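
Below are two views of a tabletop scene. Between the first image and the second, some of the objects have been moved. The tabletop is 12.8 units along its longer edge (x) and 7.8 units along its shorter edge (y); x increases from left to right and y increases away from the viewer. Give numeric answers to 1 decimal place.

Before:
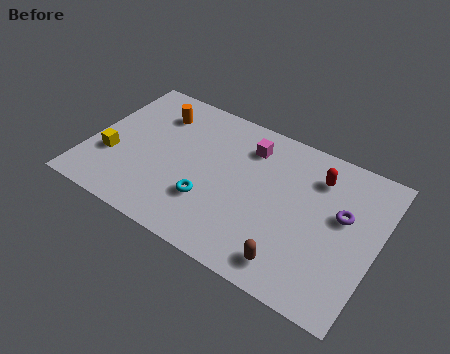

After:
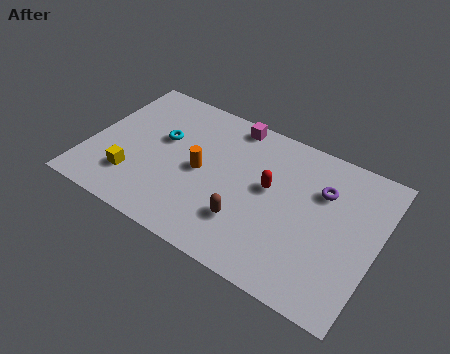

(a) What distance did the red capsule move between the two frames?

2.5

The red capsule moved from about (9.9, 6.0) to (8.0, 4.4), a distance of √(1.9² + 1.6²) ≈ 2.5.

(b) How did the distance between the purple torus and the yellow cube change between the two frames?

-1.6

They were about 10.3 units apart before and 8.7 after — 1.6 units closer together.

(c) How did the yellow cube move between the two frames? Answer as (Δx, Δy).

(1.1, -0.7)

The yellow cube started near (1.1, 2.7) and ended near (2.2, 2.0).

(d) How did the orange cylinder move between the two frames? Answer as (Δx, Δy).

(2.4, -2.2)

The orange cylinder started near (2.6, 6.0) and ended near (5.0, 3.8).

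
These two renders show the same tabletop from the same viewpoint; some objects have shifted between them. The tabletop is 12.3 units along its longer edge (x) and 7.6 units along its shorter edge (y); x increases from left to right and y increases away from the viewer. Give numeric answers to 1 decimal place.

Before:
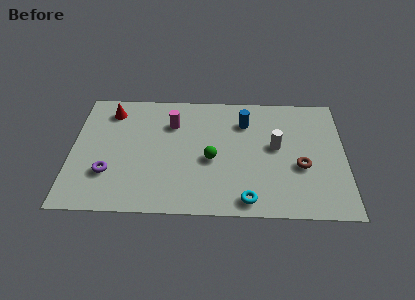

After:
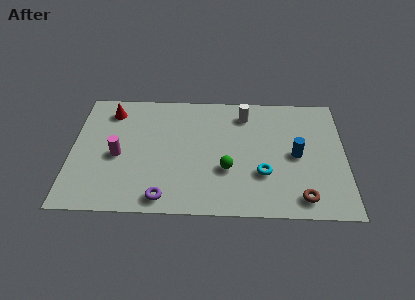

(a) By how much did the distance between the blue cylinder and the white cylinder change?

+1.3

The distance was about 2.1 in the first image and 3.4 in the second, so they moved 1.3 units further apart.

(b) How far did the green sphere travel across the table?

0.9

The green sphere was near (6.3, 3.3) before and (7.0, 2.7) after, so it travelled √(0.7² + 0.6²) ≈ 0.9 units.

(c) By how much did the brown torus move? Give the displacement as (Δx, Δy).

(0.0, -1.9)

The brown torus started near (10.3, 3.0) and ended near (10.3, 1.1).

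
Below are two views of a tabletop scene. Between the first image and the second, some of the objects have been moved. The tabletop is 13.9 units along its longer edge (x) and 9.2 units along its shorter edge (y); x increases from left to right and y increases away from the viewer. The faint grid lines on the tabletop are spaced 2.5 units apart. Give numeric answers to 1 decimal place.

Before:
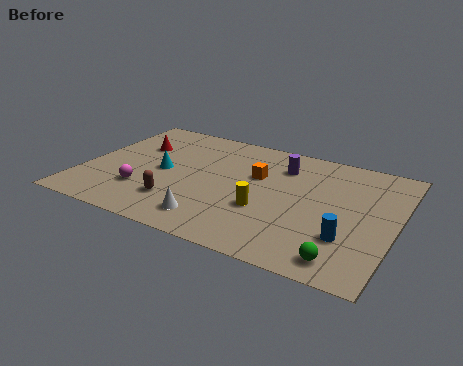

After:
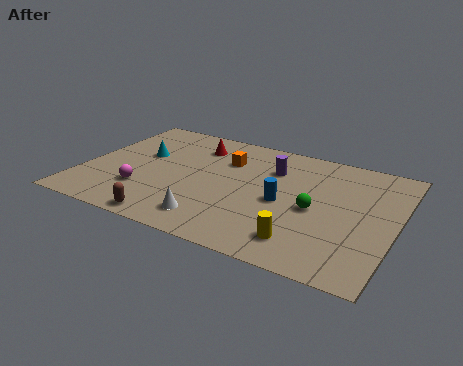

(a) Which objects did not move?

the magenta sphere and the white cone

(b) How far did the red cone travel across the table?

2.8

The red cone was near (2.0, 6.2) before and (4.6, 7.2) after, so it travelled √(2.6² + 1.0²) ≈ 2.8 units.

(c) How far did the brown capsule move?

1.5

The brown capsule was near (4.5, 2.3) before and (4.4, 0.8) after, so it travelled √(0.1² + 1.5²) ≈ 1.5 units.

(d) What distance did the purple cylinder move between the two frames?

0.6

The purple cylinder was near (8.6, 7.0) before and (8.2, 6.6) after, so it travelled √(0.4² + 0.4²) ≈ 0.6 units.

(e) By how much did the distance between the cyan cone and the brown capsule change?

+2.7

Before: roughly 2.4 units apart; after: 5.1. That's 2.7 units further apart.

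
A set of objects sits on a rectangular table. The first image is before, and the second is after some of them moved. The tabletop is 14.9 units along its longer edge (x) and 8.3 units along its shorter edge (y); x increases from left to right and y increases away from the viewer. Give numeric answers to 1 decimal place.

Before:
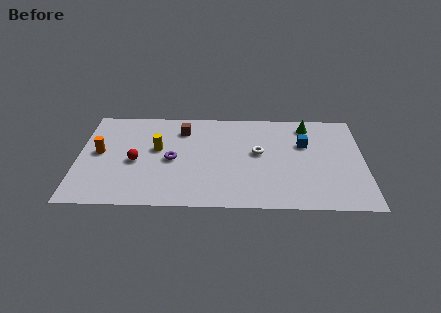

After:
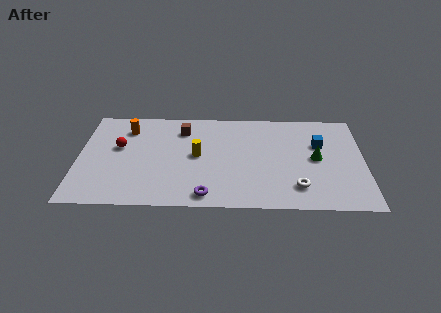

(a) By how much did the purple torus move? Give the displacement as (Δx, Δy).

(1.8, -2.9)

From the two frames, the purple torus sits at roughly (4.9, 3.9) before and (6.7, 1.0) after.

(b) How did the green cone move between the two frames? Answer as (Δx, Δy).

(0.4, -2.8)

From the two frames, the green cone sits at roughly (12.0, 7.0) before and (12.4, 4.2) after.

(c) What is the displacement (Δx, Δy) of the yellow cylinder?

(2.1, -0.5)

From the two frames, the yellow cylinder sits at roughly (4.1, 4.8) before and (6.2, 4.3) after.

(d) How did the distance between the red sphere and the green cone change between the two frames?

+0.7

They were about 9.6 units apart before and 10.3 after — 0.7 units further apart.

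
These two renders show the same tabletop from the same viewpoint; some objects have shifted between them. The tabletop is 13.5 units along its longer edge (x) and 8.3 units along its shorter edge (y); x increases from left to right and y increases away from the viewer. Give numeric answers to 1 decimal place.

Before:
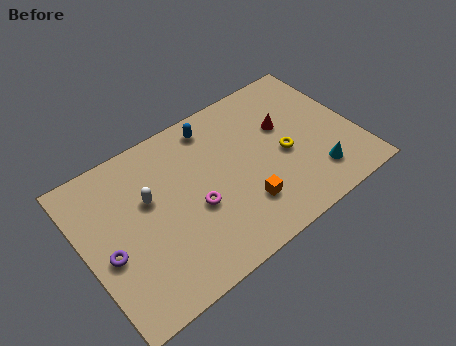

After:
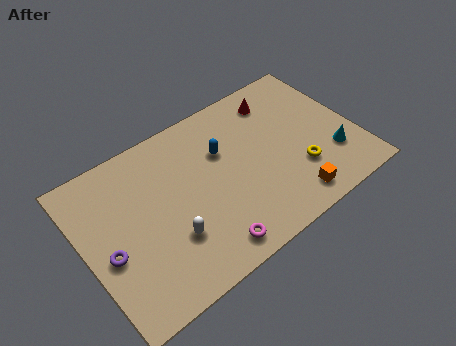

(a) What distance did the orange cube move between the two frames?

2.4

The orange cube moved from about (7.5, 2.2) to (9.7, 1.2), a distance of √(2.2² + 1.0²) ≈ 2.4.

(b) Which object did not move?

the purple torus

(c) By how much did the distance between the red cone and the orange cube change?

+1.6

They were about 4.0 units apart before and 5.6 after — 1.6 units further apart.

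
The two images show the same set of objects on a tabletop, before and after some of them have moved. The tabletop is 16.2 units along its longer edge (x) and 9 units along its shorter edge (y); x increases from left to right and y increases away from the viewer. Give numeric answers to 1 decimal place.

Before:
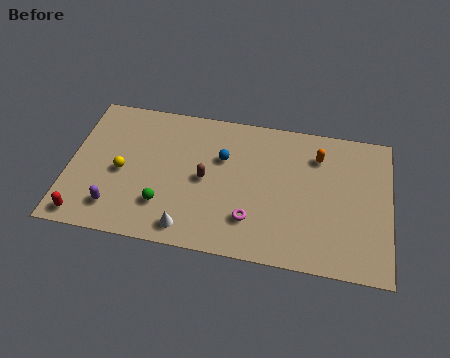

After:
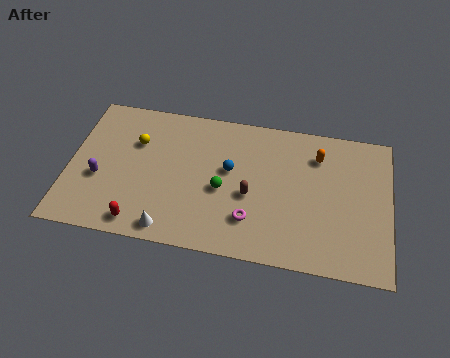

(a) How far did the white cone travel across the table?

0.9

The white cone moved from about (6.2, 1.2) to (5.3, 1.0), a distance of √(0.9² + 0.2²) ≈ 0.9.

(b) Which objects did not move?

the orange capsule and the magenta torus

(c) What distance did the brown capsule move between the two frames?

2.4

From (6.9, 4.4) to (9.2, 3.8), the brown capsule covered √(2.3² + 0.6²) ≈ 2.4 units.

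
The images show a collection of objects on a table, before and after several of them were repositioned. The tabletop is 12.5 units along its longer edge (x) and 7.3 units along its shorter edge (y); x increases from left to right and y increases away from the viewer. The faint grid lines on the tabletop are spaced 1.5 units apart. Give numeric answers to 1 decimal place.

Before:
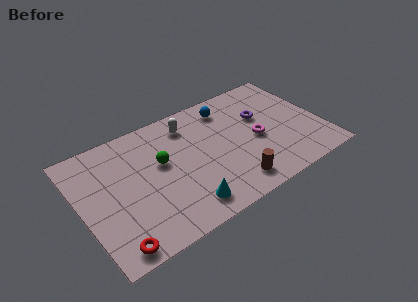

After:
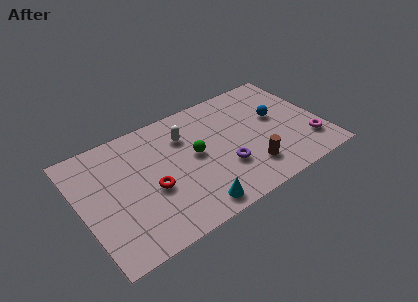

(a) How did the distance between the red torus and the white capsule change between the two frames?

-3.8

Before: roughly 6.9 units apart; after: 3.1. That's 3.8 units closer together.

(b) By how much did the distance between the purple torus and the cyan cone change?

-3.4

They were about 5.8 units apart before and 2.4 after — 3.4 units closer together.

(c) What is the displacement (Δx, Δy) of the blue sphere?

(2.3, -1.8)

The blue sphere was at about (8.0, 6.0) and moved to about (10.3, 4.2).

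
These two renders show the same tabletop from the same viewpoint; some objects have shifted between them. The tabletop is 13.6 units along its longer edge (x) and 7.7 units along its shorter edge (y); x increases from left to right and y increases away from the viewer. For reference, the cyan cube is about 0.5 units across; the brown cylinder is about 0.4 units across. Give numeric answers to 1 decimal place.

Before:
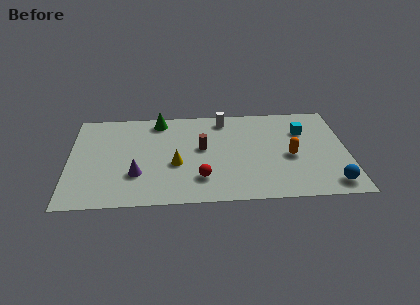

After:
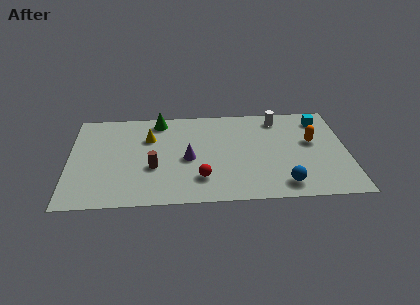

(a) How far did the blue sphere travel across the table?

2.3

From (12.7, 1.1) to (10.4, 1.2), the blue sphere covered √(2.3² + 0.1²) ≈ 2.3 units.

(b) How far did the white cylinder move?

2.7

The white cylinder moved from about (7.6, 6.6) to (10.3, 6.5), a distance of √(2.7² + 0.1²) ≈ 2.7.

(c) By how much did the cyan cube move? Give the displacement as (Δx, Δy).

(0.9, 0.9)

From the two frames, the cyan cube sits at roughly (11.5, 5.4) before and (12.4, 6.3) after.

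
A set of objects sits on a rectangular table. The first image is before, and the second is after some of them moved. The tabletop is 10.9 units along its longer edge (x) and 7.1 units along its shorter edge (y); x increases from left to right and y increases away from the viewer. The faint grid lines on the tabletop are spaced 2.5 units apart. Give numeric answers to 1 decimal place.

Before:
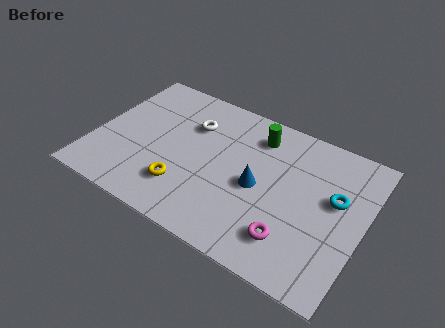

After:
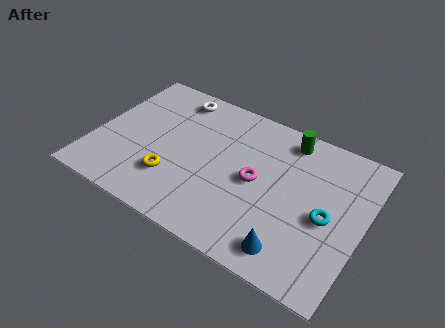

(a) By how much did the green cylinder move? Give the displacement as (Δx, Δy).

(1.2, 0.4)

The green cylinder was at about (6.3, 5.7) and moved to about (7.5, 6.1).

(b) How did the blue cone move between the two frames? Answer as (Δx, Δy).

(1.7, -2.2)

The blue cone was at about (6.7, 3.3) and moved to about (8.4, 1.1).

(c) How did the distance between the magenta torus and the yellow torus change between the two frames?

-0.9

The distance was about 4.4 in the first image and 3.5 in the second, so they moved 0.9 units closer together.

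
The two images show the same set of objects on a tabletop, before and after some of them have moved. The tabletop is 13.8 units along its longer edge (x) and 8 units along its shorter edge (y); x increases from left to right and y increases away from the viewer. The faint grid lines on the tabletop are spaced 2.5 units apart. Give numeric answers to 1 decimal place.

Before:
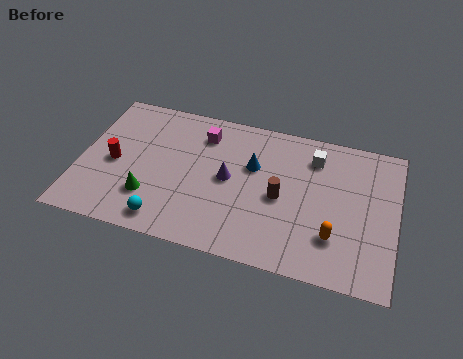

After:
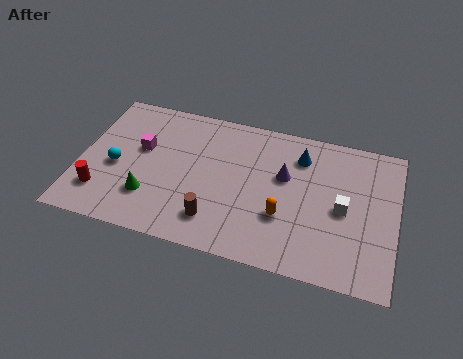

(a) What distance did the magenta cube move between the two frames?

3.0

The magenta cube moved from about (5.2, 6.3) to (2.6, 4.8), a distance of √(2.6² + 1.5²) ≈ 3.0.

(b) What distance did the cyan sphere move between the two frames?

3.4

The cyan sphere was near (4.0, 1.1) before and (1.6, 3.5) after, so it travelled √(2.4² + 2.4²) ≈ 3.4 units.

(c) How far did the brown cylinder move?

3.4

From (8.8, 3.7) to (6.1, 1.7), the brown cylinder covered √(2.7² + 2.0²) ≈ 3.4 units.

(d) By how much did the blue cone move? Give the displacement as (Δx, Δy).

(2.0, 1.1)

From the two frames, the blue cone sits at roughly (7.5, 5.1) before and (9.5, 6.2) after.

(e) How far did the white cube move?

2.9

The white cube was near (10.1, 6.3) before and (11.5, 3.8) after, so it travelled √(1.4² + 2.5²) ≈ 2.9 units.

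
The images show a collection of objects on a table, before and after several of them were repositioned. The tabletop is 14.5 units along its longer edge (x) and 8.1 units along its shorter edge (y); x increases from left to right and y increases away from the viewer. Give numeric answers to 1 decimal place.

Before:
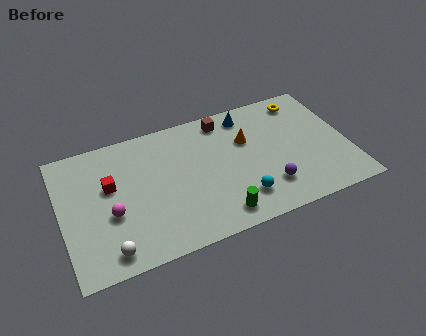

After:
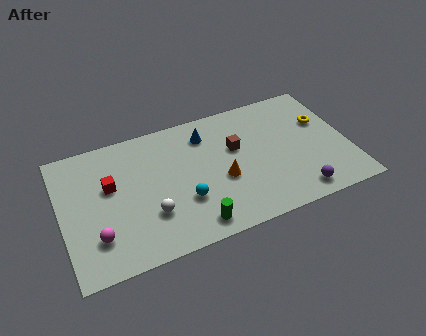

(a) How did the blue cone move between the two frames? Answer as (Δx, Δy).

(-2.2, -0.5)

The blue cone was at about (9.7, 6.9) and moved to about (7.5, 6.4).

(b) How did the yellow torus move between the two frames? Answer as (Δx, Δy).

(0.8, -1.7)

From the two frames, the yellow torus sits at roughly (12.6, 6.9) before and (13.4, 5.2) after.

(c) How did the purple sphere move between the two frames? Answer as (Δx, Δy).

(1.4, -0.9)

The purple sphere started near (10.2, 2.0) and ended near (11.6, 1.1).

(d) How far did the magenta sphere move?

1.4

From (2.4, 3.2) to (1.6, 2.1), the magenta sphere covered √(0.8² + 1.1²) ≈ 1.4 units.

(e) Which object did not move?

the red cube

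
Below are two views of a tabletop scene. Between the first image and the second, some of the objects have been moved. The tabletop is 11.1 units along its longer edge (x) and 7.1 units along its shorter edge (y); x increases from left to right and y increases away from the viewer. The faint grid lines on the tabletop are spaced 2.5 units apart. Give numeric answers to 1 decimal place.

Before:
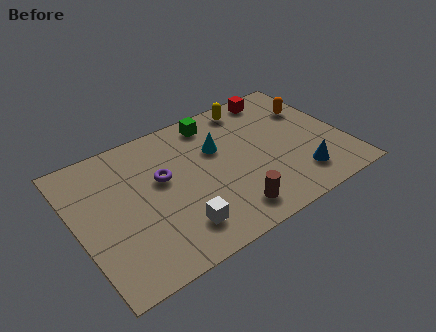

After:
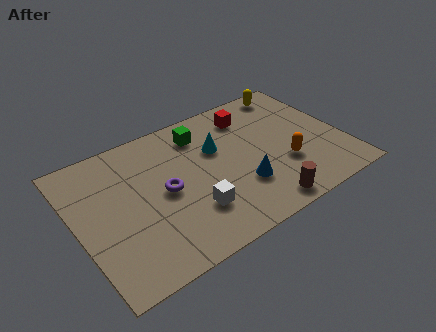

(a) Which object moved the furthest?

the orange capsule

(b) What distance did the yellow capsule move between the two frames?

1.9

The yellow capsule moved from about (7.7, 6.2) to (9.6, 6.3), a distance of √(1.9² + 0.1²) ≈ 1.9.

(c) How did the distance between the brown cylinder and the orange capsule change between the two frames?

-3.5

They were about 5.6 units apart before and 2.1 after — 3.5 units closer together.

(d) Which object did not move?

the cyan cone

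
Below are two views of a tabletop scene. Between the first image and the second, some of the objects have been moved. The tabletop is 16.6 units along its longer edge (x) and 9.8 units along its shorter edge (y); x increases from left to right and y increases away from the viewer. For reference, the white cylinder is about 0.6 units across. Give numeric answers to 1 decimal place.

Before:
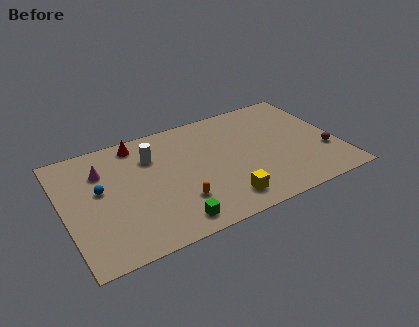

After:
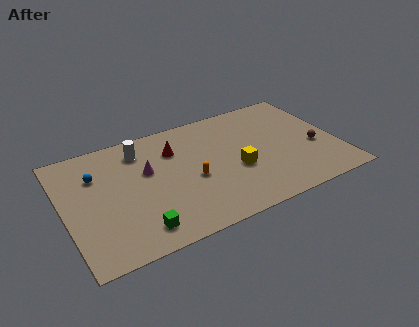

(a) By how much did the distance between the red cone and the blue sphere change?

+0.8

They were about 4.0 units apart before and 4.8 after — 0.8 units further apart.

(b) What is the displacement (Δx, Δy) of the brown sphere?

(-0.5, 0.7)

The brown sphere was at about (15.7, 3.2) and moved to about (15.2, 3.9).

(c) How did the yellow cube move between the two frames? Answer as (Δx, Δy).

(1.1, 2.2)

From the two frames, the yellow cube sits at roughly (9.2, 1.7) before and (10.3, 3.9) after.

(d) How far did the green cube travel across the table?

2.0

From (6.0, 1.3) to (4.0, 1.6), the green cube covered √(2.0² + 0.3²) ≈ 2.0 units.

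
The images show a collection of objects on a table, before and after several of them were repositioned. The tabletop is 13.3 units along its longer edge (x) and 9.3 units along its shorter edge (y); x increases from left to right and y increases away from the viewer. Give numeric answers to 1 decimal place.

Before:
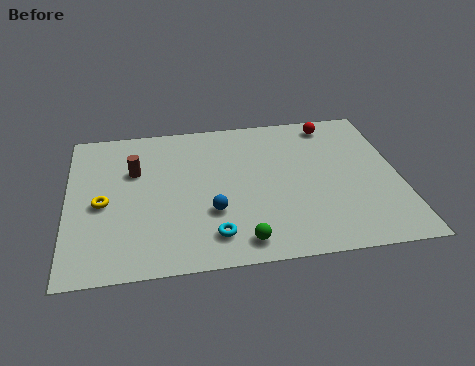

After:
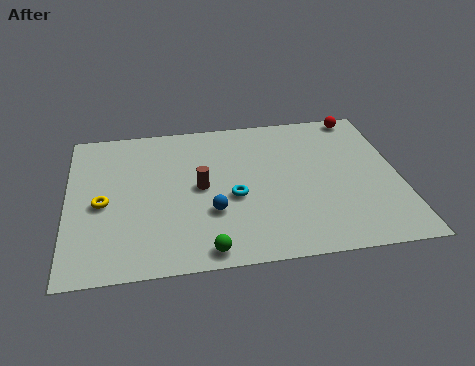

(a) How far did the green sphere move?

1.4

The green sphere moved from about (6.8, 1.2) to (5.4, 0.9), a distance of √(1.4² + 0.3²) ≈ 1.4.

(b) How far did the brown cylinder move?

3.0

The brown cylinder moved from about (2.7, 6.1) to (5.3, 4.7), a distance of √(2.6² + 1.4²) ≈ 3.0.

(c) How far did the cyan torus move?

2.4

From (5.7, 1.7) to (6.6, 3.9), the cyan torus covered √(0.9² + 2.2²) ≈ 2.4 units.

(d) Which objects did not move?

the blue sphere and the yellow torus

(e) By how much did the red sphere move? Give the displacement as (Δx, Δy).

(1.2, 0.4)

The red sphere started near (10.8, 8.1) and ended near (12.0, 8.5).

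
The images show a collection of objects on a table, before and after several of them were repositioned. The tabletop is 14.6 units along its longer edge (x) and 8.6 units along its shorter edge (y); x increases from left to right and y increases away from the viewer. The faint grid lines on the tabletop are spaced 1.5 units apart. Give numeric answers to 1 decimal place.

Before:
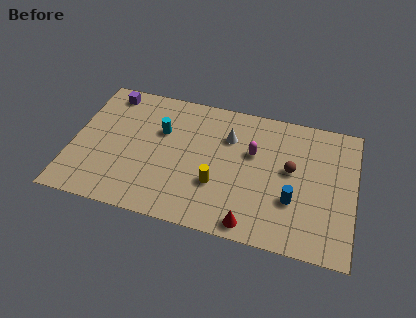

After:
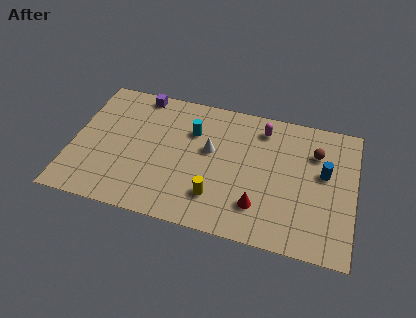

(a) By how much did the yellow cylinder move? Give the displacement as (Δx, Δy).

(0.0, -0.8)

The yellow cylinder was at about (7.6, 2.9) and moved to about (7.6, 2.1).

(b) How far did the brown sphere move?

1.8

The brown sphere was near (11.3, 4.8) before and (12.5, 6.2) after, so it travelled √(1.2² + 1.4²) ≈ 1.8 units.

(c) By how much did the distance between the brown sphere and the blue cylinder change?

-0.6

The distance was about 1.9 in the first image and 1.3 in the second, so they moved 0.6 units closer together.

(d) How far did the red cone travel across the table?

1.2

The red cone moved from about (9.5, 0.9) to (9.8, 2.1), a distance of √(0.3² + 1.2²) ≈ 1.2.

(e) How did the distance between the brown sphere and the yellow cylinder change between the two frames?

+2.2

They were about 4.2 units apart before and 6.4 after — 2.2 units further apart.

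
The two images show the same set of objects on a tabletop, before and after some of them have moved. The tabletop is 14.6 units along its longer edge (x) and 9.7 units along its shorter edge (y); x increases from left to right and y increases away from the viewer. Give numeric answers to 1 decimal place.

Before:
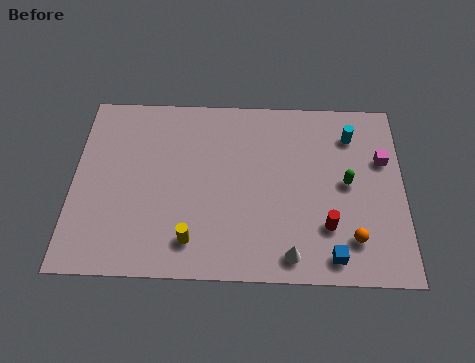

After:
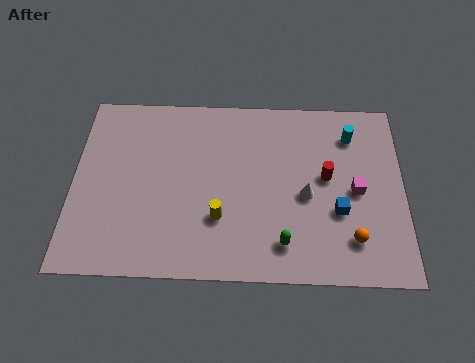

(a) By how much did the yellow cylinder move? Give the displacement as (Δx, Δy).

(1.2, 1.2)

The yellow cylinder was at about (5.3, 1.8) and moved to about (6.5, 3.0).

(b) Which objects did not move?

the orange sphere and the cyan cylinder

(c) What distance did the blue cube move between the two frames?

2.3

The blue cube was near (11.4, 1.2) before and (11.7, 3.5) after, so it travelled √(0.3² + 2.3²) ≈ 2.3 units.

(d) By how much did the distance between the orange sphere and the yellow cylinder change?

-1.1

Before: roughly 7.0 units apart; after: 5.9. That's 1.1 units closer together.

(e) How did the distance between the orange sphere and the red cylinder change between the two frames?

+2.1

They were about 1.3 units apart before and 3.4 after — 2.1 units further apart.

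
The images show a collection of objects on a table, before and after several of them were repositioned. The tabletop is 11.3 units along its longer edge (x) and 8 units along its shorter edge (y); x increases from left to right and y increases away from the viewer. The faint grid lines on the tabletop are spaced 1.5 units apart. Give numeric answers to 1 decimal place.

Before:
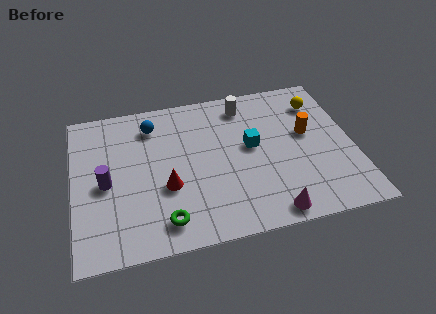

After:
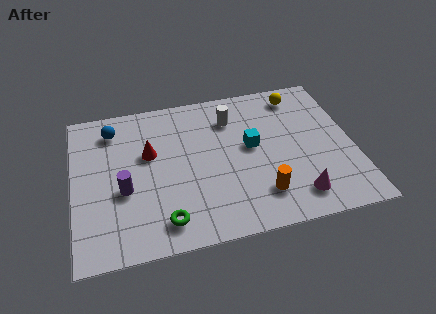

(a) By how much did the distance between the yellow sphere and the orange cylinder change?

+3.6

They were about 1.7 units apart before and 5.3 after — 3.6 units further apart.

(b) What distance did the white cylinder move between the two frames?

0.8

The white cylinder was near (7.1, 6.7) before and (6.5, 6.1) after, so it travelled √(0.6² + 0.6²) ≈ 0.8 units.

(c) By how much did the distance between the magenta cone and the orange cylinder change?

-2.7

Before: roughly 4.2 units apart; after: 1.5. That's 2.7 units closer together.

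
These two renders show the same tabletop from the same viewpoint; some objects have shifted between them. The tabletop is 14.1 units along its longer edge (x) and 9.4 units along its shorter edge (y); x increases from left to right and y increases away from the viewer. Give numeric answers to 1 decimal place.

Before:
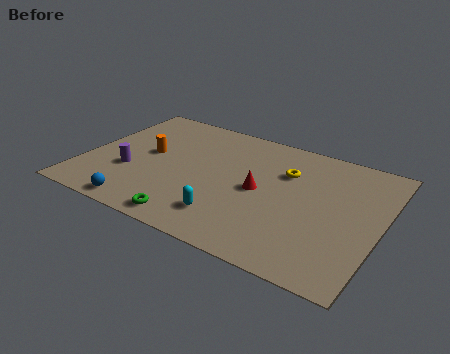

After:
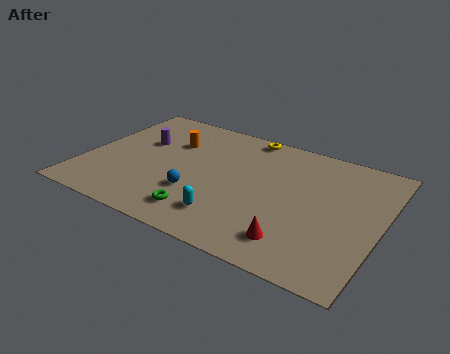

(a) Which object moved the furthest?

the red cone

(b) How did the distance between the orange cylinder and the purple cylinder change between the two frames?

-0.4

The distance was about 1.9 in the first image and 1.5 in the second, so they moved 0.4 units closer together.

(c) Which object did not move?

the cyan capsule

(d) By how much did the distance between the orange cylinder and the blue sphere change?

-0.3

Before: roughly 4.2 units apart; after: 3.9. That's 0.3 units closer together.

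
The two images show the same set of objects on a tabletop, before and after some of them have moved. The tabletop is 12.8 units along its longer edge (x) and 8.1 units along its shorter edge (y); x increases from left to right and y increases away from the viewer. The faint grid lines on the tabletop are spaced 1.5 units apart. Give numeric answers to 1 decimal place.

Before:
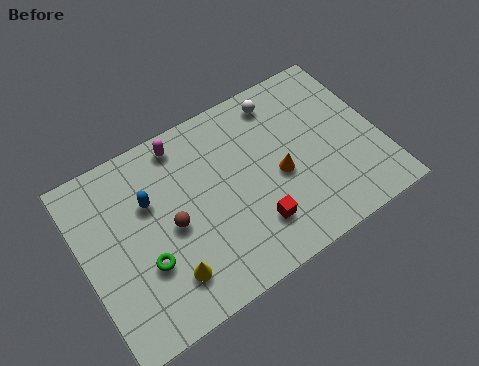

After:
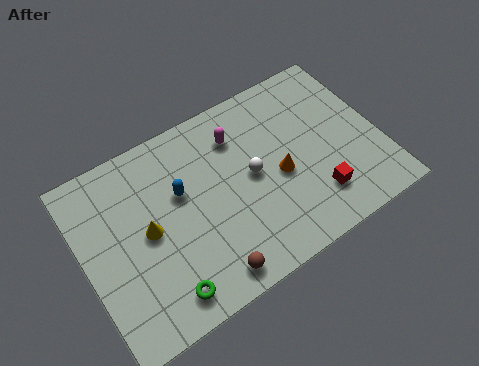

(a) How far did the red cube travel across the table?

2.7

The red cube was near (7.0, 2.0) before and (9.7, 1.9) after, so it travelled √(2.7² + 0.1²) ≈ 2.7 units.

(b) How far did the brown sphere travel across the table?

3.0

The brown sphere moved from about (3.7, 3.8) to (4.8, 1.0), a distance of √(1.1² + 2.8²) ≈ 3.0.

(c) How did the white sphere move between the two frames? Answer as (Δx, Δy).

(-1.7, -2.7)

From the two frames, the white sphere sits at roughly (9.0, 6.9) before and (7.3, 4.2) after.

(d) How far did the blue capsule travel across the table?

1.3

The blue capsule was near (3.0, 5.3) before and (4.3, 5.0) after, so it travelled √(1.3² + 0.3²) ≈ 1.3 units.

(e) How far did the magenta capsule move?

2.5

The magenta capsule was near (4.7, 7.1) before and (7.0, 6.2) after, so it travelled √(2.3² + 0.9²) ≈ 2.5 units.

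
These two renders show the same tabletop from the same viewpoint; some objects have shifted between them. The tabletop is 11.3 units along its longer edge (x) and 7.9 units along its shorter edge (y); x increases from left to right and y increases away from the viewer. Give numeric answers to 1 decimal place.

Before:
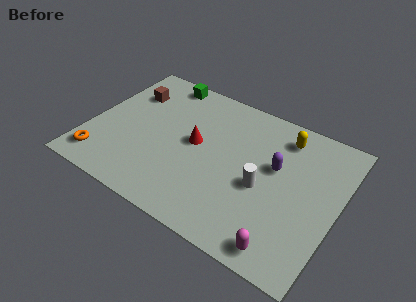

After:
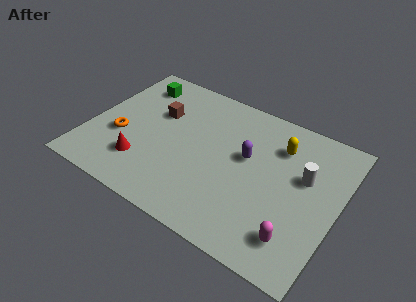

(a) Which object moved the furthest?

the red cone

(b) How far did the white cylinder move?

2.2

From (8.0, 3.4) to (9.7, 4.8), the white cylinder covered √(1.7² + 1.4²) ≈ 2.2 units.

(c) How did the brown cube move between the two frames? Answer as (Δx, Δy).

(1.5, -0.6)

The brown cube was at about (1.4, 5.7) and moved to about (2.9, 5.1).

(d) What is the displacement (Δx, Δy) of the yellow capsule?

(-0.1, -0.6)

The yellow capsule was at about (8.5, 6.5) and moved to about (8.4, 5.9).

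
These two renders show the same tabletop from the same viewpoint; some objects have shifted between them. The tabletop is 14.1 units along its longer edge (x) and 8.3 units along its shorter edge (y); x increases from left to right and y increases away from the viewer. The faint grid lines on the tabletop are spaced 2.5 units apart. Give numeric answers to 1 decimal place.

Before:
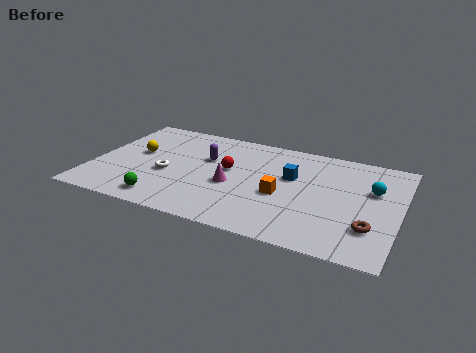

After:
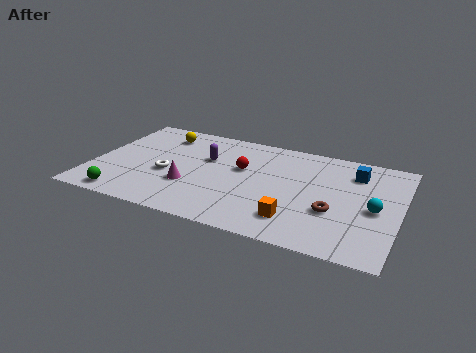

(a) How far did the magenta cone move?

2.0

The magenta cone was near (6.5, 3.5) before and (4.6, 2.8) after, so it travelled √(1.9² + 0.7²) ≈ 2.0 units.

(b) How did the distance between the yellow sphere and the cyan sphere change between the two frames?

-0.3

The distance was about 10.9 in the first image and 10.6 in the second, so they moved 0.3 units closer together.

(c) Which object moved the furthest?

the blue cube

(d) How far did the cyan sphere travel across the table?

1.5

The cyan sphere moved from about (12.8, 5.3) to (13.0, 3.8), a distance of √(0.2² + 1.5²) ≈ 1.5.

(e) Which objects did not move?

the purple capsule and the white torus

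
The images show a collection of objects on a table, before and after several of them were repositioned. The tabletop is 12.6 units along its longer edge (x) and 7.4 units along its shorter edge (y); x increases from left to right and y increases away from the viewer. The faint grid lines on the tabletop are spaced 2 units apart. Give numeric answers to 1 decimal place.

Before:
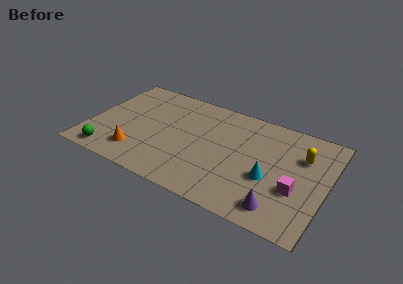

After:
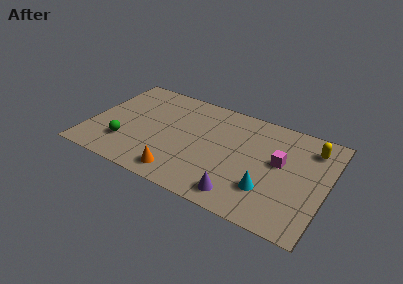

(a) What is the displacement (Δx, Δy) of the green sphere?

(0.7, 1.1)

From the two frames, the green sphere sits at roughly (1.4, 0.9) before and (2.1, 2.0) after.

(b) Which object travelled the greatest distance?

the orange cone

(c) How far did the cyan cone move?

0.8

The cyan cone was near (9.7, 2.9) before and (9.7, 2.1) after, so it travelled √(0.0² + 0.8²) ≈ 0.8 units.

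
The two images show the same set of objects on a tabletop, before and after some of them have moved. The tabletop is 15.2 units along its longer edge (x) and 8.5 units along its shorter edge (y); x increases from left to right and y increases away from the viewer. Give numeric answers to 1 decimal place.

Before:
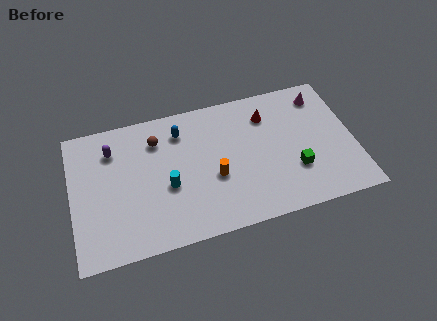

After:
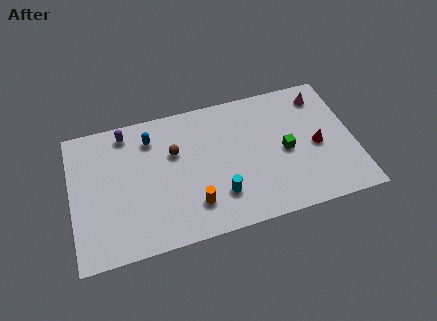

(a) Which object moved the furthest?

the red cone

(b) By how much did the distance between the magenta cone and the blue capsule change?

+1.6

The distance was about 7.7 in the first image and 9.3 in the second, so they moved 1.6 units further apart.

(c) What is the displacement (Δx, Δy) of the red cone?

(2.5, -2.6)

The red cone started near (10.7, 6.5) and ended near (13.2, 3.9).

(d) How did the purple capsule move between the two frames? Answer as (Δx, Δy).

(0.8, 0.9)

The purple capsule was at about (2.3, 6.5) and moved to about (3.1, 7.4).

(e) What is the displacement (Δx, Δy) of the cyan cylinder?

(2.7, -1.3)

From the two frames, the cyan cylinder sits at roughly (5.1, 3.5) before and (7.8, 2.2) after.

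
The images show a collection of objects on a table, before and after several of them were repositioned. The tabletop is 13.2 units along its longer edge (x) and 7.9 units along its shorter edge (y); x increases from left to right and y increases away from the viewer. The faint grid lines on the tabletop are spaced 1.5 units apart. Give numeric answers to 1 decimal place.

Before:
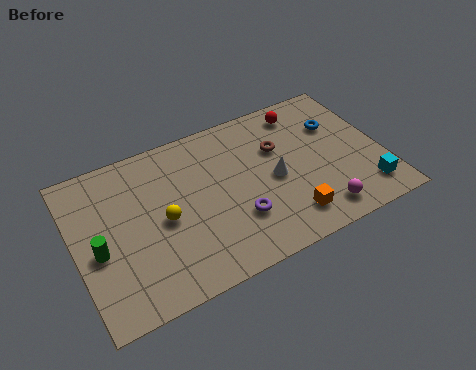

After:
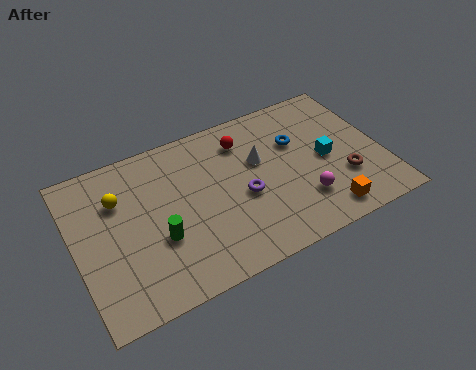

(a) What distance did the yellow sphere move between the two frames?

2.5

From (3.7, 3.7) to (2.0, 5.5), the yellow sphere covered √(1.7² + 1.8²) ≈ 2.5 units.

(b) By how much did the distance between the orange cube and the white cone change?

+2.2

Before: roughly 2.2 units apart; after: 4.4. That's 2.2 units further apart.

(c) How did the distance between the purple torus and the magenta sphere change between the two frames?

-0.9

The distance was about 3.6 in the first image and 2.7 in the second, so they moved 0.9 units closer together.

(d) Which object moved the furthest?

the brown torus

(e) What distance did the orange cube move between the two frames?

1.6

The orange cube moved from about (8.8, 1.5) to (10.3, 1.1), a distance of √(1.5² + 0.4²) ≈ 1.6.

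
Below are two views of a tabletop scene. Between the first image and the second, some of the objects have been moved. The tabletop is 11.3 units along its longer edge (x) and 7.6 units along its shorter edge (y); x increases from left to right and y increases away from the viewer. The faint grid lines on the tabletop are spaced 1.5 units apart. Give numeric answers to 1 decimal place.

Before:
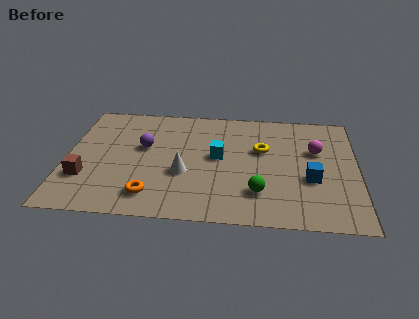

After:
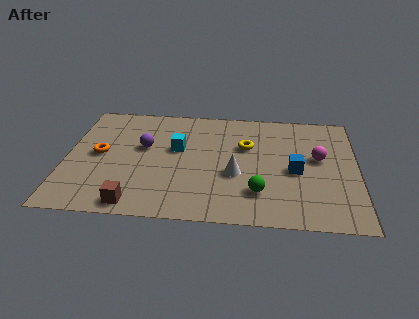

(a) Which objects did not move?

the green sphere and the purple sphere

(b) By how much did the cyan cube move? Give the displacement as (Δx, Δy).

(-1.6, 0.4)

From the two frames, the cyan cube sits at roughly (5.9, 4.1) before and (4.3, 4.5) after.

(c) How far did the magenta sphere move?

0.5

The magenta sphere was near (9.7, 4.8) before and (9.8, 4.3) after, so it travelled √(0.1² + 0.5²) ≈ 0.5 units.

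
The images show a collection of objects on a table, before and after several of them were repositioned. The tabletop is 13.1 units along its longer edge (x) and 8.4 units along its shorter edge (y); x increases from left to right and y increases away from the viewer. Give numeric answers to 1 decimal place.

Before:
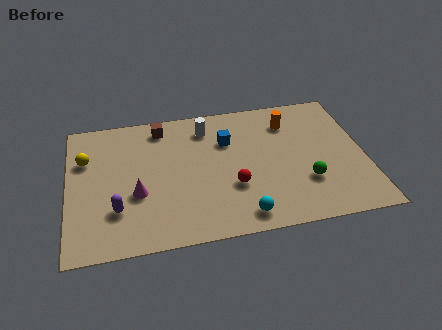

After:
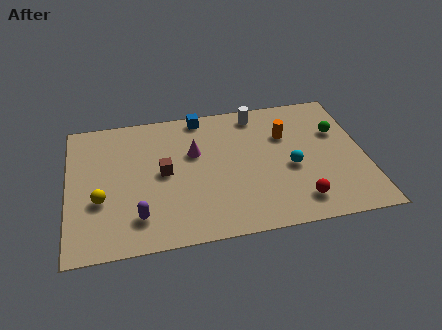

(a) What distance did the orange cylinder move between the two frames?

0.8

The orange cylinder was near (9.9, 6.5) before and (9.7, 5.7) after, so it travelled √(0.2² + 0.8²) ≈ 0.8 units.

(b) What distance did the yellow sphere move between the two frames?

2.7

The yellow sphere moved from about (0.8, 5.7) to (1.4, 3.1), a distance of √(0.6² + 2.6²) ≈ 2.7.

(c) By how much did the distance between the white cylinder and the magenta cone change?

-1.3

The distance was about 4.8 in the first image and 3.5 in the second, so they moved 1.3 units closer together.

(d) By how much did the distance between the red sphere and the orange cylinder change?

-0.3

The distance was about 4.5 in the first image and 4.2 in the second, so they moved 0.3 units closer together.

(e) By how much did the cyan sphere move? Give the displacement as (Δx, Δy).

(2.3, 2.5)

The cyan sphere was at about (7.5, 1.1) and moved to about (9.8, 3.6).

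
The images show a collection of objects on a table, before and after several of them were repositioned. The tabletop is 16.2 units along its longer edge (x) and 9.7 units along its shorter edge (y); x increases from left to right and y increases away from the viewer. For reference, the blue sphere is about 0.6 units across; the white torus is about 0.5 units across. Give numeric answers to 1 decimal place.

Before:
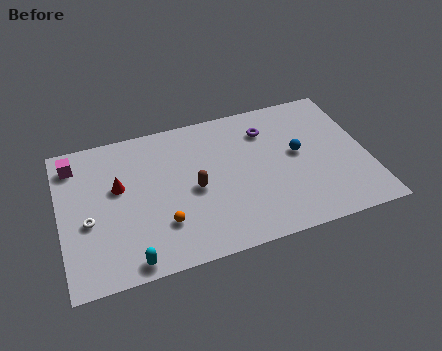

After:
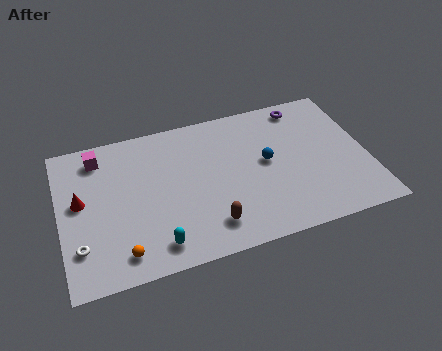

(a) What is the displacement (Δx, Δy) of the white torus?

(-0.5, -1.5)

The white torus started near (1.4, 4.0) and ended near (0.9, 2.5).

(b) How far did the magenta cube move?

1.3

The magenta cube moved from about (0.9, 8.0) to (2.2, 8.1), a distance of √(1.3² + 0.1²) ≈ 1.3.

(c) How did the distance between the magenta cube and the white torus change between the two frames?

+1.7

The distance was about 4.0 in the first image and 5.7 in the second, so they moved 1.7 units further apart.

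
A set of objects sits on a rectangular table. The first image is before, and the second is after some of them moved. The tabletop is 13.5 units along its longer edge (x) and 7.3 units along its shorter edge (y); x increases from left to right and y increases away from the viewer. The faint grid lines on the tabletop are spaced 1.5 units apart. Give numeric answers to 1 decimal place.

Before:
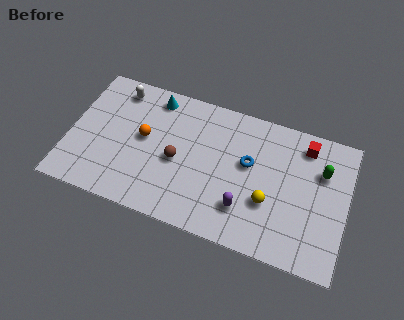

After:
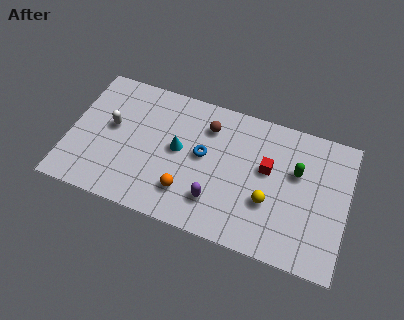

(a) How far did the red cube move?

2.5

From (11.3, 6.1) to (9.6, 4.3), the red cube covered √(1.7² + 1.8²) ≈ 2.5 units.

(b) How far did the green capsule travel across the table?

1.3

The green capsule was near (12.2, 5.0) before and (11.0, 4.6) after, so it travelled √(1.2² + 0.4²) ≈ 1.3 units.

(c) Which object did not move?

the yellow sphere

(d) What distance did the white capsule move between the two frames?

2.1

The white capsule moved from about (2.1, 6.2) to (2.0, 4.1), a distance of √(0.1² + 2.1²) ≈ 2.1.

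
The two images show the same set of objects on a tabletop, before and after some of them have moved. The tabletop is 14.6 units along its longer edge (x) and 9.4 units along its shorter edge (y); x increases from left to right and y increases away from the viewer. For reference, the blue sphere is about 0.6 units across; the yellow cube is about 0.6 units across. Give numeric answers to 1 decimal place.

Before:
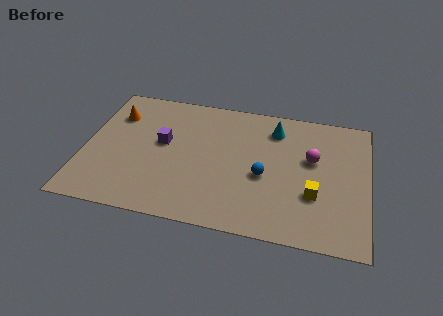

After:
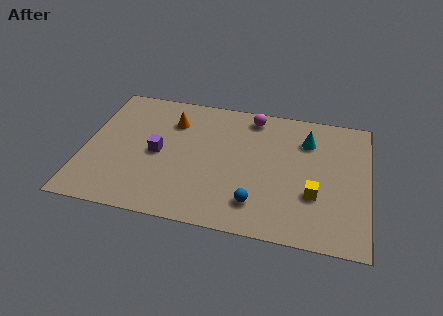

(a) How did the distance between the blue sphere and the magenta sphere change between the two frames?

+3.3

The distance was about 2.9 in the first image and 6.2 in the second, so they moved 3.3 units further apart.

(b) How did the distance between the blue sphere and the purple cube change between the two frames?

+0.3

They were about 5.5 units apart before and 5.8 after — 0.3 units further apart.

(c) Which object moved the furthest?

the magenta sphere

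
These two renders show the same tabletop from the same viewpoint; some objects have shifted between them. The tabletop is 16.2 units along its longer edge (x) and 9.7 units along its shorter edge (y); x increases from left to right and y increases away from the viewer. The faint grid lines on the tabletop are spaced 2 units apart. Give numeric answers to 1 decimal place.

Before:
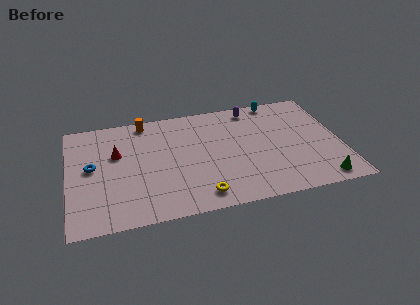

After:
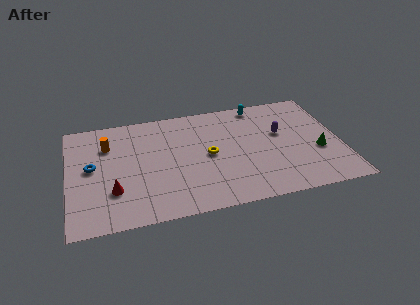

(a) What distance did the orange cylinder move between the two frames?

2.9

The orange cylinder moved from about (4.7, 8.7) to (2.4, 7.0), a distance of √(2.3² + 1.7²) ≈ 2.9.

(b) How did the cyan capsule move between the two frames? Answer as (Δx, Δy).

(-1.1, -0.2)

From the two frames, the cyan capsule sits at roughly (12.7, 8.9) before and (11.6, 8.7) after.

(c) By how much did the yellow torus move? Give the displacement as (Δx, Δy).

(0.7, 3.4)

The yellow torus started near (7.6, 1.4) and ended near (8.3, 4.8).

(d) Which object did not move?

the blue torus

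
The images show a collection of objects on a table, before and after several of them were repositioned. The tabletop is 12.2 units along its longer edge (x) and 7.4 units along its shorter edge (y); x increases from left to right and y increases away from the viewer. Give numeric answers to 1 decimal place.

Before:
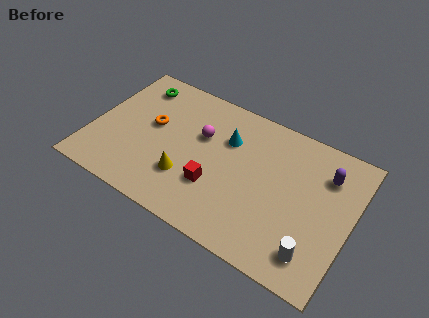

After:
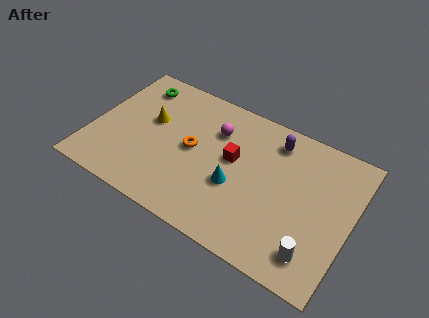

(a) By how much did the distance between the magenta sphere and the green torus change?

+0.4

The distance was about 3.7 in the first image and 4.1 in the second, so they moved 0.4 units further apart.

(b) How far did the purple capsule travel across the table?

2.6

From (10.8, 5.5) to (8.3, 6.1), the purple capsule covered √(2.5² + 0.6²) ≈ 2.6 units.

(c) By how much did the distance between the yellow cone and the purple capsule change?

-1.0

The distance was about 6.9 in the first image and 5.9 in the second, so they moved 1.0 units closer together.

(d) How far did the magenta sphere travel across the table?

0.8

The magenta sphere moved from about (5.0, 4.7) to (5.6, 5.3), a distance of √(0.6² + 0.6²) ≈ 0.8.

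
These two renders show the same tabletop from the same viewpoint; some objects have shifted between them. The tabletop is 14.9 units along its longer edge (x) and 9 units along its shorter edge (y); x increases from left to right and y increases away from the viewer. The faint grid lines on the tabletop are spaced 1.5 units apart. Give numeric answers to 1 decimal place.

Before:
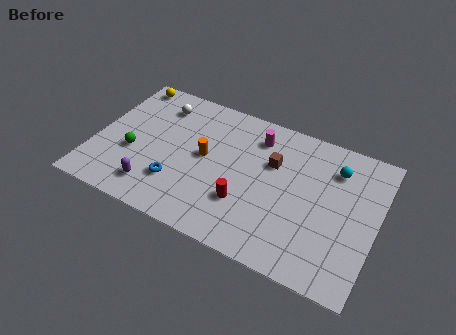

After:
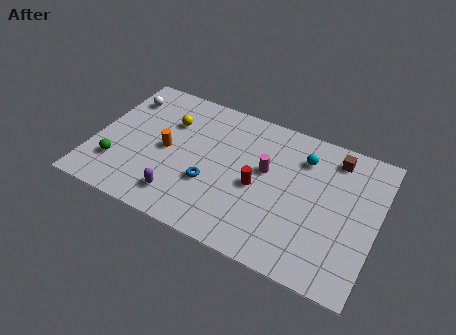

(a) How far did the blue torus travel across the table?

1.8

From (4.6, 2.5) to (6.3, 3.2), the blue torus covered √(1.7² + 0.7²) ≈ 1.8 units.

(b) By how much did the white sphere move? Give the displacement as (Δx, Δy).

(-1.9, -0.2)

The white sphere was at about (3.0, 7.2) and moved to about (1.1, 7.0).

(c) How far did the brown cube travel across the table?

3.5

The brown cube was near (9.3, 5.9) before and (12.4, 7.6) after, so it travelled √(3.1² + 1.7²) ≈ 3.5 units.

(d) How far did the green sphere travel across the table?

1.3

The green sphere was near (2.1, 3.5) before and (1.4, 2.4) after, so it travelled √(0.7² + 1.1²) ≈ 1.3 units.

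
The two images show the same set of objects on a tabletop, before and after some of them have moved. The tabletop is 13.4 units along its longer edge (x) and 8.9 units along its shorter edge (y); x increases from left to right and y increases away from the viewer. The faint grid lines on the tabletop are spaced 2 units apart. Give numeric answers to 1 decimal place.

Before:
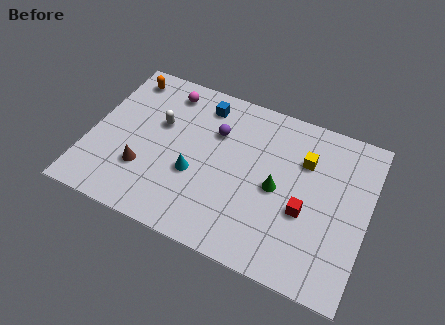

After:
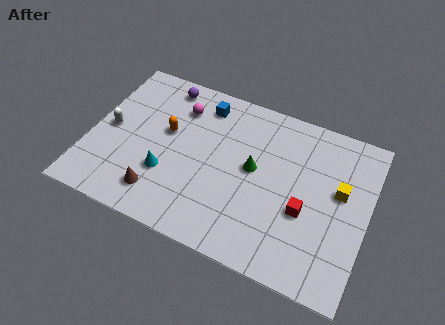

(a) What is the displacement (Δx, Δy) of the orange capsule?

(2.4, -2.4)

From the two frames, the orange capsule sits at roughly (1.2, 7.6) before and (3.6, 5.2) after.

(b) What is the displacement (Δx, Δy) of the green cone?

(-1.2, 0.6)

From the two frames, the green cone sits at roughly (9.1, 4.2) before and (7.9, 4.8) after.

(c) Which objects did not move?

the blue cube and the red cube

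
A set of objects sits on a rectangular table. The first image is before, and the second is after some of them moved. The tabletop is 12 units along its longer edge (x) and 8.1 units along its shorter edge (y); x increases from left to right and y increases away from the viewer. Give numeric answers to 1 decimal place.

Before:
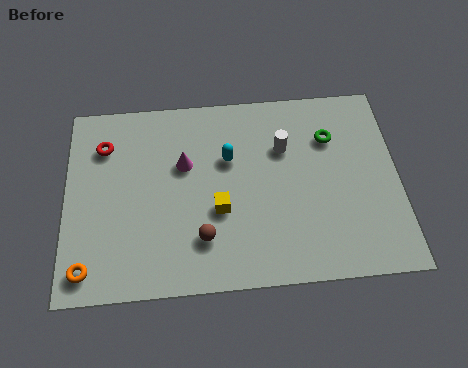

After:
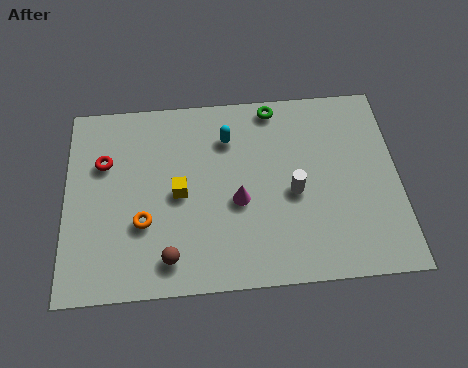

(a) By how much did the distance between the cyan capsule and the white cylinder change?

+1.4

They were about 2.0 units apart before and 3.4 after — 1.4 units further apart.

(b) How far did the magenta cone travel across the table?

2.5

From (4.3, 5.1) to (6.2, 3.4), the magenta cone covered √(1.9² + 1.7²) ≈ 2.5 units.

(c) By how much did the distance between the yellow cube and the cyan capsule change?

+0.7

They were about 2.1 units apart before and 2.8 after — 0.7 units further apart.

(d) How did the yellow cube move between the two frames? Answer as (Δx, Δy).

(-1.4, 0.8)

From the two frames, the yellow cube sits at roughly (5.5, 3.1) before and (4.1, 3.9) after.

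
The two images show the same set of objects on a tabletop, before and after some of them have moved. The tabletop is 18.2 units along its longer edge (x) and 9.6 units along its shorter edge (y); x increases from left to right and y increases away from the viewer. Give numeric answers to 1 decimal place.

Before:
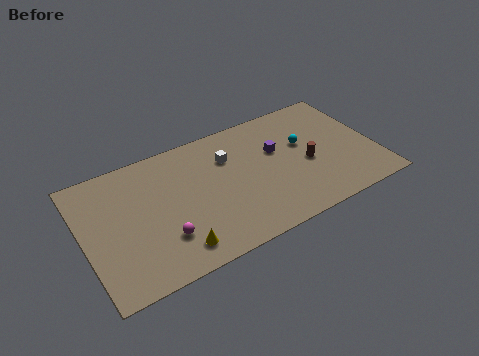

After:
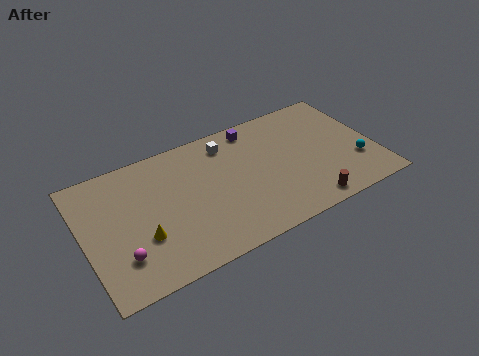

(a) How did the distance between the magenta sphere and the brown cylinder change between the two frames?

+2.1

They were about 9.4 units apart before and 11.5 after — 2.1 units further apart.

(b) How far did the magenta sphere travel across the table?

2.6

The magenta sphere moved from about (4.6, 2.7) to (2.0, 2.5), a distance of √(2.6² + 0.2²) ≈ 2.6.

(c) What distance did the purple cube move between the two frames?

2.6

The purple cube moved from about (12.2, 6.0) to (11.1, 8.4), a distance of √(1.1² + 2.4²) ≈ 2.6.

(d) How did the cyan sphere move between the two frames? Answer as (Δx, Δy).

(3.0, -2.8)

The cyan sphere started near (13.9, 5.8) and ended near (16.9, 3.0).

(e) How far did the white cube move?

1.1

The white cube moved from about (9.2, 6.8) to (9.3, 7.9), a distance of √(0.1² + 1.1²) ≈ 1.1.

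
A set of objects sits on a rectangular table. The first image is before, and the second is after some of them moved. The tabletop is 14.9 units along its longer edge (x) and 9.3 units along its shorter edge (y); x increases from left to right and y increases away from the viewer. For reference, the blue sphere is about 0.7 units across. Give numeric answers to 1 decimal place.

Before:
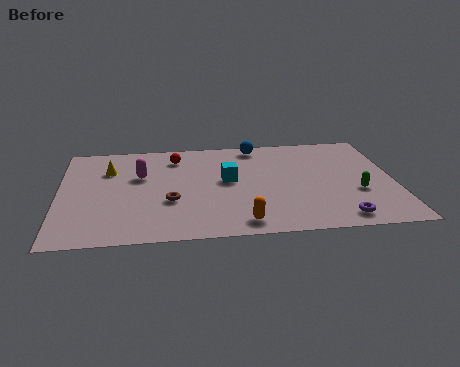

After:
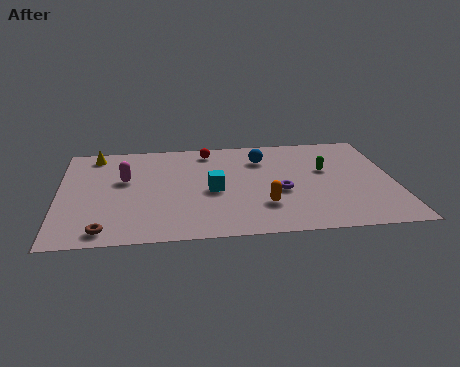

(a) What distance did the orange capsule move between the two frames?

1.7

From (8.0, 1.2) to (9.0, 2.6), the orange capsule covered √(1.0² + 1.4²) ≈ 1.7 units.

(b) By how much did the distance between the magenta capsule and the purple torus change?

-2.8

Before: roughly 9.9 units apart; after: 7.1. That's 2.8 units closer together.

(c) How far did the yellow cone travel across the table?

1.6

The yellow cone was near (2.2, 6.6) before and (1.6, 8.1) after, so it travelled √(0.6² + 1.5²) ≈ 1.6 units.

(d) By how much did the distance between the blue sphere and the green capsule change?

-3.4

The distance was about 6.5 in the first image and 3.1 in the second, so they moved 3.4 units closer together.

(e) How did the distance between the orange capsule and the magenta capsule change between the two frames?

+0.4

The distance was about 6.4 in the first image and 6.8 in the second, so they moved 0.4 units further apart.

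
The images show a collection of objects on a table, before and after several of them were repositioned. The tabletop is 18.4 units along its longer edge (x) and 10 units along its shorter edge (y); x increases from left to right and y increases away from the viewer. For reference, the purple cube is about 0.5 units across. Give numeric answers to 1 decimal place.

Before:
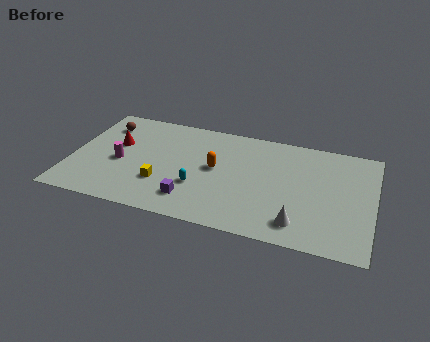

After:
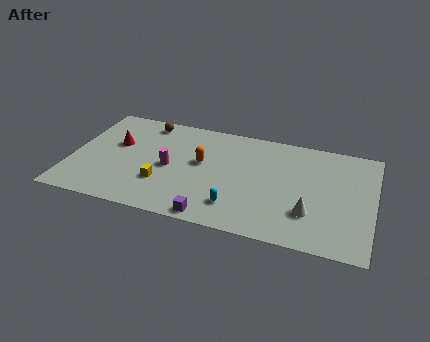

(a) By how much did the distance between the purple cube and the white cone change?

-0.5

The distance was about 6.5 in the first image and 6.0 in the second, so they moved 0.5 units closer together.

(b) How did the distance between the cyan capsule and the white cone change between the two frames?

-1.9

They were about 6.4 units apart before and 4.5 after — 1.9 units closer together.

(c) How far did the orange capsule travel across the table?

0.9

From (8.8, 5.4) to (7.9, 5.7), the orange capsule covered √(0.9² + 0.3²) ≈ 0.9 units.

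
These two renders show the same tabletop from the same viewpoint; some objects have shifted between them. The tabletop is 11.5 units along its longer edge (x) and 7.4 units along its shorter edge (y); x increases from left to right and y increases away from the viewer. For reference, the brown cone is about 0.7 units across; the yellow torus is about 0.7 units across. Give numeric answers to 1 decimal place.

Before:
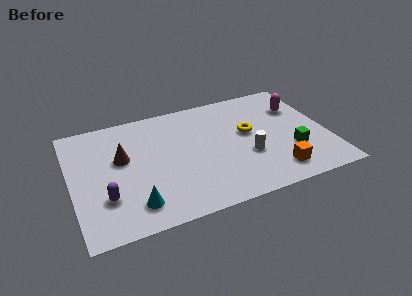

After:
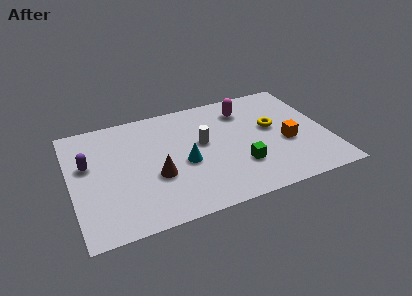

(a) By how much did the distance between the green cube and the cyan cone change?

-4.7

The distance was about 7.3 in the first image and 2.6 in the second, so they moved 4.7 units closer together.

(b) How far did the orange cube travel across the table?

1.8

From (8.9, 1.3) to (9.6, 3.0), the orange cube covered √(0.7² + 1.7²) ≈ 1.8 units.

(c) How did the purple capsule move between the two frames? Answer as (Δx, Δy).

(-0.6, 2.3)

The purple capsule was at about (1.4, 2.2) and moved to about (0.8, 4.5).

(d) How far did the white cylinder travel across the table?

2.4

From (7.8, 2.7) to (5.9, 4.2), the white cylinder covered √(1.9² + 1.5²) ≈ 2.4 units.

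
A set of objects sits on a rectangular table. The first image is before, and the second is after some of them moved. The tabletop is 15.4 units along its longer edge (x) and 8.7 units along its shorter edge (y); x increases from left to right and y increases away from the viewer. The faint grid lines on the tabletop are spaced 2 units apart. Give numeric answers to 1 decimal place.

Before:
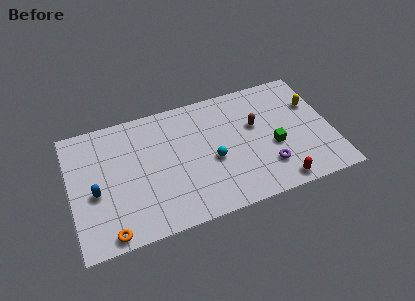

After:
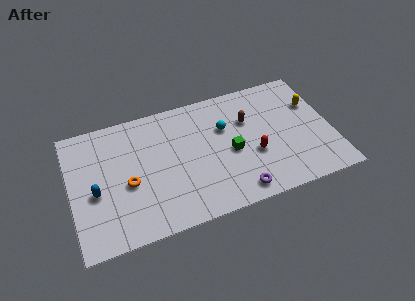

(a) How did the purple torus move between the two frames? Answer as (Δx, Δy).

(-1.9, -1.1)

The purple torus was at about (11.4, 2.2) and moved to about (9.5, 1.1).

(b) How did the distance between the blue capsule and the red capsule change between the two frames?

-1.6

Before: roughly 10.9 units apart; after: 9.3. That's 1.6 units closer together.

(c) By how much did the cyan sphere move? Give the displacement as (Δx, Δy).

(0.9, 2.0)

From the two frames, the cyan sphere sits at roughly (8.3, 3.7) before and (9.2, 5.7) after.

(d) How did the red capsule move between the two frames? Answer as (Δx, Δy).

(-1.2, 2.4)

The red capsule started near (11.9, 0.9) and ended near (10.7, 3.3).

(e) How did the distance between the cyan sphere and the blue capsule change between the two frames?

+1.2

They were about 6.9 units apart before and 8.1 after — 1.2 units further apart.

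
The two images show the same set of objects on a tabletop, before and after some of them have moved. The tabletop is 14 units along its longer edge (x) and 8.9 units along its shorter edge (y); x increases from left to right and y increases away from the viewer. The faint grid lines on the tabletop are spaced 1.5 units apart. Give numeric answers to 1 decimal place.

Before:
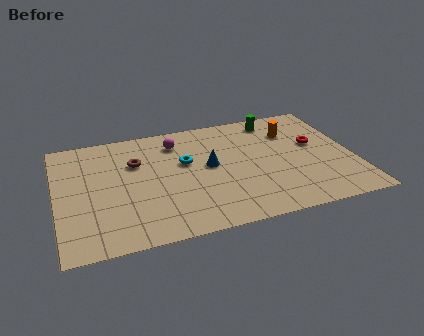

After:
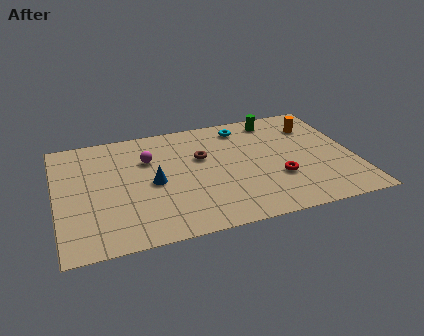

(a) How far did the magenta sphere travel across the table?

1.7

The magenta sphere moved from about (5.8, 7.1) to (4.4, 6.1), a distance of √(1.4² + 1.0²) ≈ 1.7.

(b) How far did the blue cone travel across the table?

2.8

The blue cone was near (7.2, 4.8) before and (4.5, 4.2) after, so it travelled √(2.7² + 0.6²) ≈ 2.8 units.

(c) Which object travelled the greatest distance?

the cyan torus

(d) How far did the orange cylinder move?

1.1

The orange cylinder was near (11.3, 6.5) before and (12.4, 6.7) after, so it travelled √(1.1² + 0.2²) ≈ 1.1 units.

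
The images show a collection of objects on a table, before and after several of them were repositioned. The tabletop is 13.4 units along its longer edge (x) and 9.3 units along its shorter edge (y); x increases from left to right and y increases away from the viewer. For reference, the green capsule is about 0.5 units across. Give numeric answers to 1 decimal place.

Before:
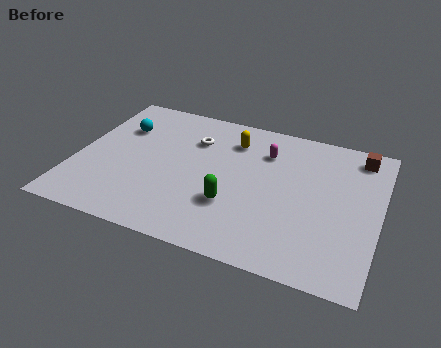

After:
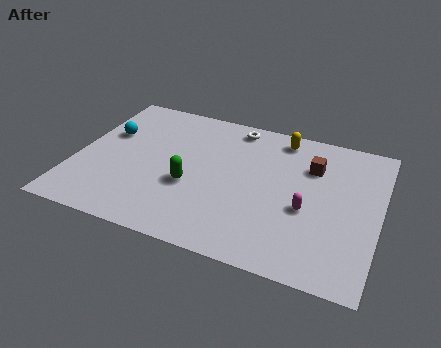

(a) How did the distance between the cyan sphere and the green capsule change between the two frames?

-1.8

They were about 6.4 units apart before and 4.6 after — 1.8 units closer together.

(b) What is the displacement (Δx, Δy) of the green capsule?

(-1.9, 0.6)

The green capsule started near (7.1, 3.0) and ended near (5.2, 3.6).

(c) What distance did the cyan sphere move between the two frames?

0.8

The cyan sphere moved from about (1.7, 6.5) to (1.2, 5.9), a distance of √(0.5² + 0.6²) ≈ 0.8.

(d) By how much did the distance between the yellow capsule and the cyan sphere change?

+2.9

The distance was about 5.0 in the first image and 7.9 in the second, so they moved 2.9 units further apart.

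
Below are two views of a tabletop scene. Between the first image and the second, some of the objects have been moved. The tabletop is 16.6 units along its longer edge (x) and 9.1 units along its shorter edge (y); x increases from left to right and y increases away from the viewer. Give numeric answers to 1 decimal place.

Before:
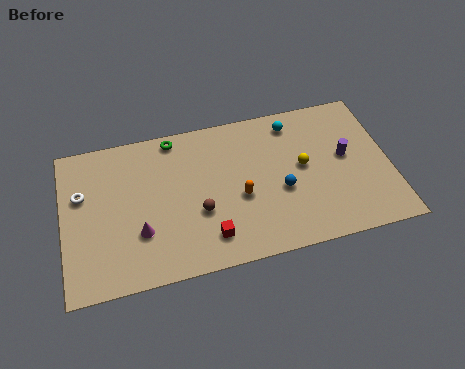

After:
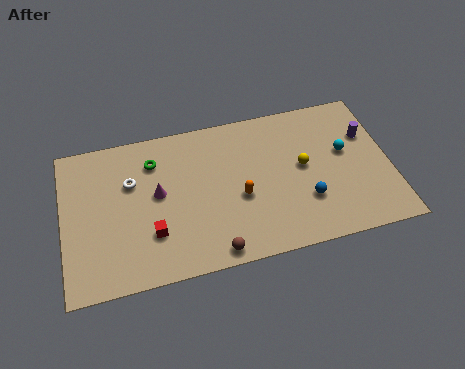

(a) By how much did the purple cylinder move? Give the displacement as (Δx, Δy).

(1.2, 1.1)

The purple cylinder was at about (14.4, 5.0) and moved to about (15.6, 6.1).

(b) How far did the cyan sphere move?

3.5

The cyan sphere was near (11.9, 7.7) before and (14.4, 5.3) after, so it travelled √(2.5² + 2.4²) ≈ 3.5 units.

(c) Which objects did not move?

the yellow sphere and the orange capsule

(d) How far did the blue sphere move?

1.5

The blue sphere moved from about (11.0, 3.7) to (12.2, 2.8), a distance of √(1.2² + 0.9²) ≈ 1.5.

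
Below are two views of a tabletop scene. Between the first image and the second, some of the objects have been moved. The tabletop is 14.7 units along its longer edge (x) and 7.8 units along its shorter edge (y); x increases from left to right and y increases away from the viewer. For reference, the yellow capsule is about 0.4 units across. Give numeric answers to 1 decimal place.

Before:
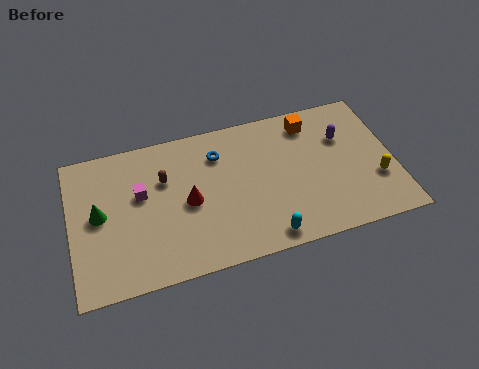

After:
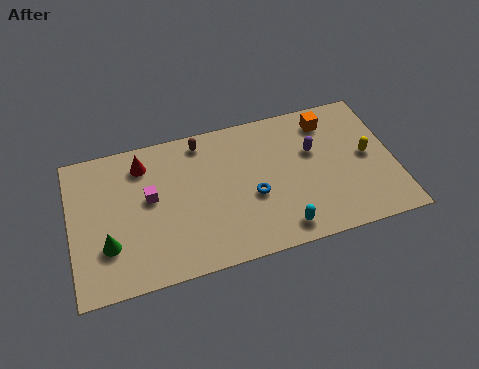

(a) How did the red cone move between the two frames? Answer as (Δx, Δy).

(-1.9, 2.6)

The red cone was at about (5.3, 3.7) and moved to about (3.4, 6.3).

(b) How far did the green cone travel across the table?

1.7

The green cone was near (1.3, 4.1) before and (1.6, 2.4) after, so it travelled √(0.3² + 1.7²) ≈ 1.7 units.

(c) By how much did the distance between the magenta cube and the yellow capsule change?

-0.9

They were about 10.8 units apart before and 9.9 after — 0.9 units closer together.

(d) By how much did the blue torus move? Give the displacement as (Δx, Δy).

(1.4, -2.7)

The blue torus was at about (6.8, 5.9) and moved to about (8.2, 3.2).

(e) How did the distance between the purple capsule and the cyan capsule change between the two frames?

-1.7

Before: roughly 5.9 units apart; after: 4.2. That's 1.7 units closer together.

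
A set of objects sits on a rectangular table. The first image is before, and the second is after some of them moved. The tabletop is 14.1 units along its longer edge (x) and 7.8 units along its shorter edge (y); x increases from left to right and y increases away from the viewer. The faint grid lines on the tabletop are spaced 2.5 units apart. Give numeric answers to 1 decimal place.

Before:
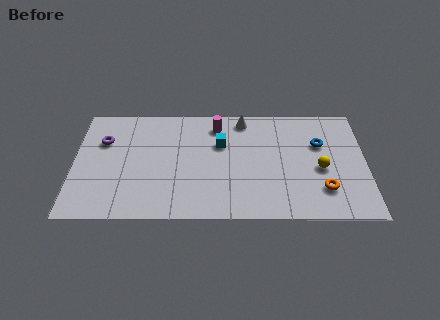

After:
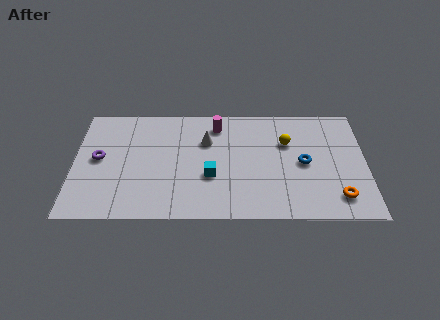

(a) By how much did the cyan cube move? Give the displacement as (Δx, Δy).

(-0.5, -2.2)

The cyan cube was at about (7.1, 5.1) and moved to about (6.6, 2.9).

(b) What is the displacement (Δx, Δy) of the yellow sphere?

(-1.6, 1.8)

From the two frames, the yellow sphere sits at roughly (11.9, 3.4) before and (10.3, 5.2) after.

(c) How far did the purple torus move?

1.2

The purple torus was near (1.4, 5.3) before and (1.2, 4.1) after, so it travelled √(0.2² + 1.2²) ≈ 1.2 units.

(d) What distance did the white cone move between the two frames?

2.3

The white cone moved from about (8.2, 6.8) to (6.4, 5.3), a distance of √(1.8² + 1.5²) ≈ 2.3.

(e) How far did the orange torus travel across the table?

0.9

The orange torus moved from about (12.0, 2.0) to (12.7, 1.5), a distance of √(0.7² + 0.5²) ≈ 0.9.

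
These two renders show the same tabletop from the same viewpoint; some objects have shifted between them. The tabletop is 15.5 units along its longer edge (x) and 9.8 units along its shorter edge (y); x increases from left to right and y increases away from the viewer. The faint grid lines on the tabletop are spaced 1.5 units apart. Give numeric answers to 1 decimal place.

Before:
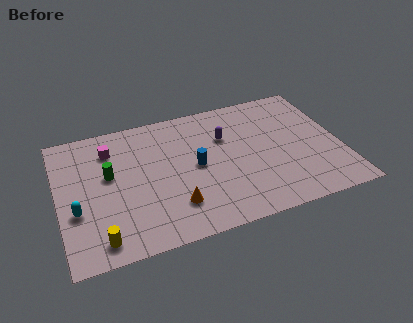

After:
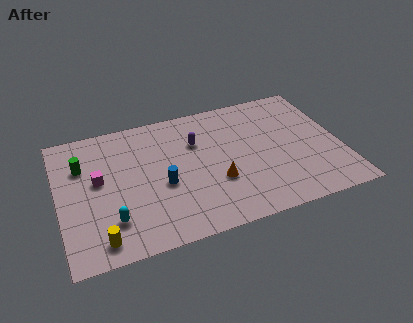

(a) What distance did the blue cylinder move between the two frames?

2.1

The blue cylinder was near (7.5, 4.9) before and (5.6, 4.1) after, so it travelled √(1.9² + 0.8²) ≈ 2.1 units.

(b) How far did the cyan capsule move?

2.2

The cyan capsule was near (0.9, 3.6) before and (2.7, 2.4) after, so it travelled √(1.8² + 1.2²) ≈ 2.2 units.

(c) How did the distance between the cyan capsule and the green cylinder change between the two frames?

+1.8

The distance was about 2.8 in the first image and 4.6 in the second, so they moved 1.8 units further apart.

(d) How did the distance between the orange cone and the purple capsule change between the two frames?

-1.9

Before: roughly 5.3 units apart; after: 3.4. That's 1.9 units closer together.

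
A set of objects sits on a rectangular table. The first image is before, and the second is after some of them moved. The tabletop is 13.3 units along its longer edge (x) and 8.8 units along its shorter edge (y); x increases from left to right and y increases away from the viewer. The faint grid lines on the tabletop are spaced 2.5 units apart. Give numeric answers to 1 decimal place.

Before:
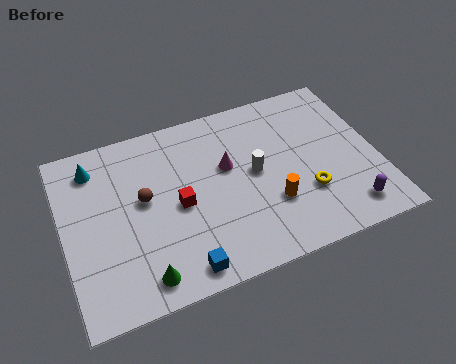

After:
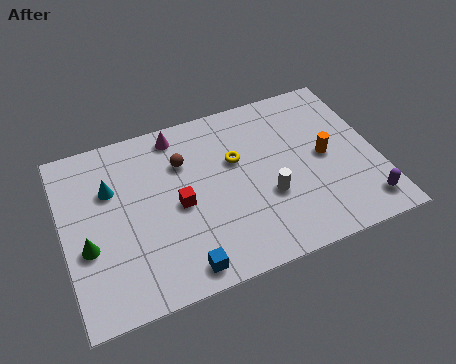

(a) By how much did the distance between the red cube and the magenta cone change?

+1.1

Before: roughly 2.5 units apart; after: 3.6. That's 1.1 units further apart.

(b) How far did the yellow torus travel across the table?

3.8

The yellow torus moved from about (10.1, 2.8) to (7.4, 5.5), a distance of √(2.7² + 2.7²) ≈ 3.8.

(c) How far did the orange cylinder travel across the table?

3.0

From (8.6, 2.8) to (11.1, 4.4), the orange cylinder covered √(2.5² + 1.6²) ≈ 3.0 units.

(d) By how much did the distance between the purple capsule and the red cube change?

+0.7

The distance was about 7.4 in the first image and 8.1 in the second, so they moved 0.7 units further apart.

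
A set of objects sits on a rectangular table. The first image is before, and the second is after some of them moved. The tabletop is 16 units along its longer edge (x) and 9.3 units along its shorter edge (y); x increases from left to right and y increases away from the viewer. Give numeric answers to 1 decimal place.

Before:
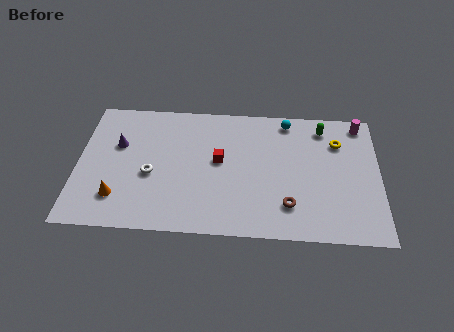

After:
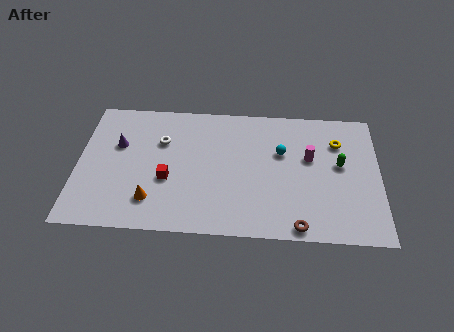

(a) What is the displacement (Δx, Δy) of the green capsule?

(0.9, -2.6)

The green capsule was at about (13.0, 7.8) and moved to about (13.9, 5.2).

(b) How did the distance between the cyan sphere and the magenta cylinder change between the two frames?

-2.4

The distance was about 3.9 in the first image and 1.5 in the second, so they moved 2.4 units closer together.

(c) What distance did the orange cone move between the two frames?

1.8

From (2.2, 2.2) to (4.0, 2.1), the orange cone covered √(1.8² + 0.1²) ≈ 1.8 units.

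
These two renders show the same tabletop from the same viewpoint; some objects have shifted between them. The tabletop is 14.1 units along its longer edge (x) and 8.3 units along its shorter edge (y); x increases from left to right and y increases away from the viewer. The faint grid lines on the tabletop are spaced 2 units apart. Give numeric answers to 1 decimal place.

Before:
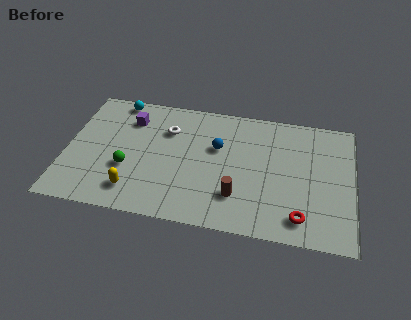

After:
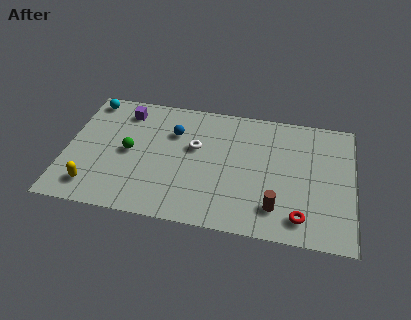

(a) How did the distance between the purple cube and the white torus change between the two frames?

+2.1

The distance was about 1.9 in the first image and 4.0 in the second, so they moved 2.1 units further apart.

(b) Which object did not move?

the red torus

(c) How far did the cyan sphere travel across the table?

1.4

From (2.3, 7.5) to (0.9, 7.3), the cyan sphere covered √(1.4² + 0.2²) ≈ 1.4 units.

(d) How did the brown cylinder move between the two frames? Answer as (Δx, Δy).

(1.9, -0.4)

The brown cylinder was at about (8.5, 2.2) and moved to about (10.4, 1.8).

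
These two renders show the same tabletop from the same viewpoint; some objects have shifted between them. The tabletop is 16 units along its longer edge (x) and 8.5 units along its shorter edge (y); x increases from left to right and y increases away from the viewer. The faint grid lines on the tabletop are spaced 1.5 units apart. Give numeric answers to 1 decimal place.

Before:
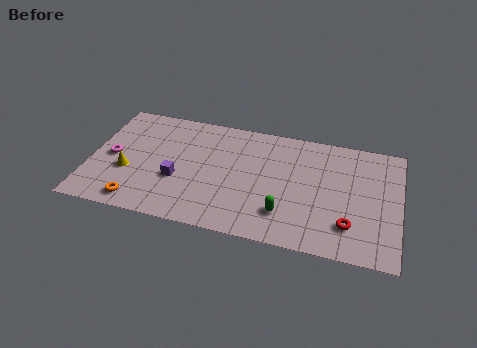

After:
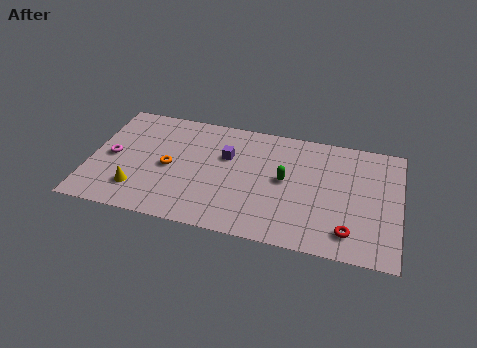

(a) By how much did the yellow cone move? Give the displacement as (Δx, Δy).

(0.6, -1.2)

From the two frames, the yellow cone sits at roughly (2.0, 3.2) before and (2.6, 2.0) after.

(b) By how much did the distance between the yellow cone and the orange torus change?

+0.3

They were about 2.2 units apart before and 2.5 after — 0.3 units further apart.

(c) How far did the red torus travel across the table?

0.5

From (13.5, 2.1) to (13.5, 1.6), the red torus covered √(0.0² + 0.5²) ≈ 0.5 units.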